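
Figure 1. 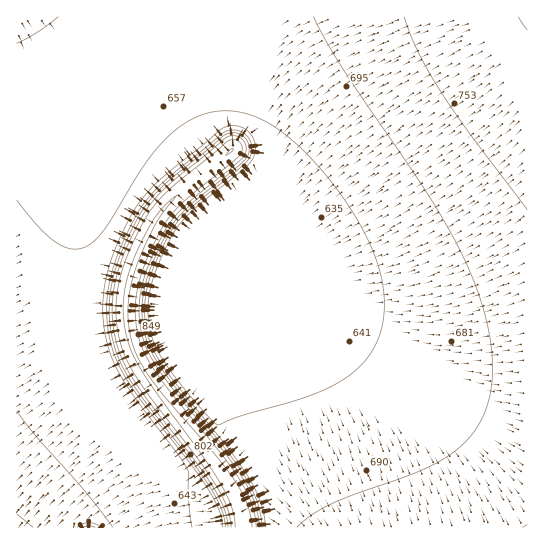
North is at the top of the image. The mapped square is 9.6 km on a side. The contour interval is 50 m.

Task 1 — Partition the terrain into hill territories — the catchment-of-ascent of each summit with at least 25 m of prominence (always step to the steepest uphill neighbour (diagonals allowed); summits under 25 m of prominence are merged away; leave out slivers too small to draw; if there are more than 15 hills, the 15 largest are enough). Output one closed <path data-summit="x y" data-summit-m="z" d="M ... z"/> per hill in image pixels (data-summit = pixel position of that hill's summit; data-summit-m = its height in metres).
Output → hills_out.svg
<path data-summit="527 17" data-summit-m="802" d="M527 16l-324 1 2 61 10 49 10-4 16 0 8 4 11 15 1 13-6 26-2 38 8 44 6 10 38 31 74 44 34 15 32 10 57 10 26-1z"/><path data-summit="243 527" data-summit-m="940" d="M234 121l-9 2-10 5-52 43-26 27-22 41-10 23-8 32-2 28-6 13-8 11-20 19-45 32 1 131 254-1-3-22-8-23-37-65-7-26 1-25 6-19 9-21 31-55-10-52 0-26 8-46-2-9-10-11z"/><path data-summit="527 527" data-summit-m="751" d="M263 268l-40 79-6 19-1 25 7 26 37 65 8 23 3 23 257-1-1-144-40-2-32-5-58-20-40-20-36-21-36-26z"/><path data-summit="17 17" data-summit-m="711" d="M202 16l-186 1 1 379 44-31 26-26 8-17 2-28 8-32 27-56 11-15 20-20 52-42-10-51z"/>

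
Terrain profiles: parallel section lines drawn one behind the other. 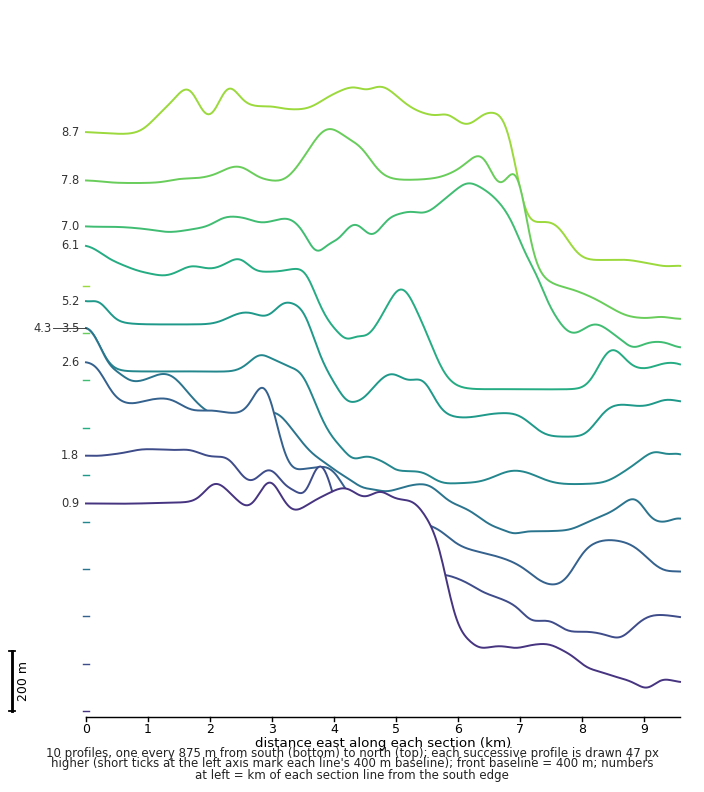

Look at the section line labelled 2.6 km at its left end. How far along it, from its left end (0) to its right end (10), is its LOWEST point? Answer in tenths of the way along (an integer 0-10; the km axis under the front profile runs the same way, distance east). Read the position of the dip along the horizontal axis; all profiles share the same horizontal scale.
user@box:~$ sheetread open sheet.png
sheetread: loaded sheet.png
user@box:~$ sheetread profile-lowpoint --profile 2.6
8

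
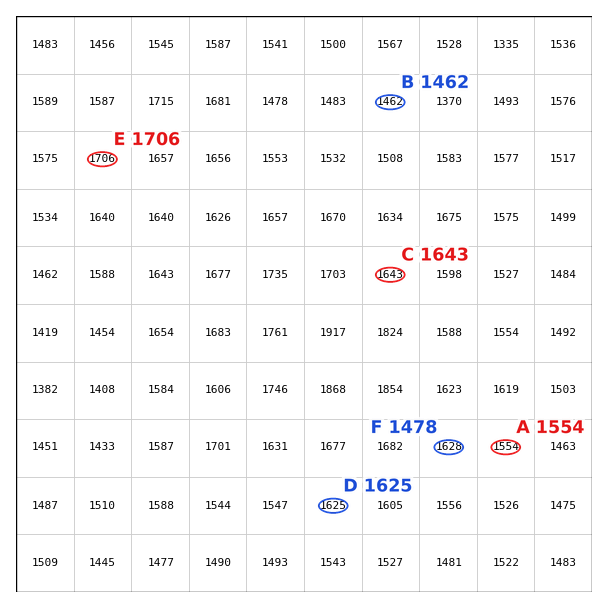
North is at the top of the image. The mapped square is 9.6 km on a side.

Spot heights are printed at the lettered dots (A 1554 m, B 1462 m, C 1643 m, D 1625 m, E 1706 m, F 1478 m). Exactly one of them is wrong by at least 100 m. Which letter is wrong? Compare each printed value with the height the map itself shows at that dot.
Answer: F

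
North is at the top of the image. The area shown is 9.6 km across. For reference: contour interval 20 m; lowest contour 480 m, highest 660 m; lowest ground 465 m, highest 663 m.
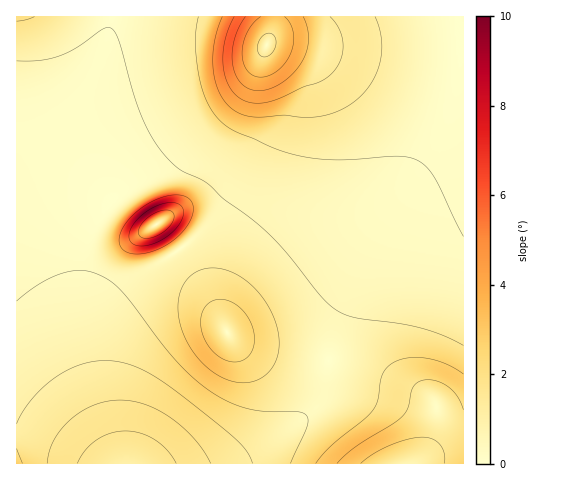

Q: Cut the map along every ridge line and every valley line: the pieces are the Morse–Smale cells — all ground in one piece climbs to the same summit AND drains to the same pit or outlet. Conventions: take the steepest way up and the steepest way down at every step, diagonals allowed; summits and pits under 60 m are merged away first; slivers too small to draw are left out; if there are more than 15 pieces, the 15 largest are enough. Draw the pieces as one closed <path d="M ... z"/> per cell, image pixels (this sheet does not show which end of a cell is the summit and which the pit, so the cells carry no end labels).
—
<path d="M463 39l-109 6-41 0-20-3-22 0-4 3-13 26-14 19-24 22-65 49-19 18-22 25 30 24 10 0 7-4 5 4 33 45 32 60 7 6 25 9 69 12 16-48 10-20 20-27 18-18 21-16 51-28z"/><path d="M463 16l-446 0-1 146 55 20 39 22 22-25 19-18 65-49 24-22 14-19 15-28 24-1 20 3 41 0 109-6z"/><path d="M110 204l-16 23-9 23-3 14 0 55 12 65 25 78 1 2 110 0 34-18 44-32 10-12 4-9 7-32-70-13-25-9-7-6-32-60-33-45-5-4-7 4-10 0-14-9z"/><path d="M19 163l-3 1 0 299 103 1-25-80-12-65 0-55 3-14 9-23 15-24-38-21z"/><path d="M463 204l-50 27-21 16-18 18-20 27-10 20-15 46 0 3 27 6 43 15 25 12 10 8 2 4-2 26-8 20-10 12 48-1z"/><path d="M333 361l-5 2-6 30-10 17-31 25-50 29 183 0 9-9 7-13 6-21 0-15-2-4-10-8-36-16z"/>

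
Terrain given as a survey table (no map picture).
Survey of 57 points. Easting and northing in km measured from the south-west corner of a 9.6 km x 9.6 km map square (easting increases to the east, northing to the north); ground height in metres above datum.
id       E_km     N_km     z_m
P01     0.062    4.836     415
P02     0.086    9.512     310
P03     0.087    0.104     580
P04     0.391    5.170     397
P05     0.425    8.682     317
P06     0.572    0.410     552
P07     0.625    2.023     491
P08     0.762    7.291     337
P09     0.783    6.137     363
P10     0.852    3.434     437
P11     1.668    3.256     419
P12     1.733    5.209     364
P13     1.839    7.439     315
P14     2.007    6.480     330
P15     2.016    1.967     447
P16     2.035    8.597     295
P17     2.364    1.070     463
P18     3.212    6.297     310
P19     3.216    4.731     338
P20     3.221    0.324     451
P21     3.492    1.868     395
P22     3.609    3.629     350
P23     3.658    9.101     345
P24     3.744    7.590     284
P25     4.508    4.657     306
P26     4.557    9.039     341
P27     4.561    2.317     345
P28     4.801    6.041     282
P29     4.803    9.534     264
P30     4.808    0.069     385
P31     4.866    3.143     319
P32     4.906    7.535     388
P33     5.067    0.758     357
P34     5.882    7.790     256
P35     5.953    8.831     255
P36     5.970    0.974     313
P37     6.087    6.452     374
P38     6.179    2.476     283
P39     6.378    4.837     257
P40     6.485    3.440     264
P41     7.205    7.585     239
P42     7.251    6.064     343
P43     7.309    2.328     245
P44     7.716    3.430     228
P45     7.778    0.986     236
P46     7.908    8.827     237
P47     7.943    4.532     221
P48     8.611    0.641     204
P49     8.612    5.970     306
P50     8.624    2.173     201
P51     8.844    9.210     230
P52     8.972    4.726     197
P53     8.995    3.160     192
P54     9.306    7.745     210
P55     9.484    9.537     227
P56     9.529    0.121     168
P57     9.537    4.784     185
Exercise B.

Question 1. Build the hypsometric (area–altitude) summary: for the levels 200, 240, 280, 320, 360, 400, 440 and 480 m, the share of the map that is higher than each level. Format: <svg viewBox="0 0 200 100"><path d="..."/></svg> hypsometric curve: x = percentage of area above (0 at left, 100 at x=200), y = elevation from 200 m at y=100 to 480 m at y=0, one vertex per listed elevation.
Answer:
<svg viewBox="0 0 200 100"><path d="M190 100l-30-14-31-15-43-14-32-14-24-14-12-15-9-14"/></svg>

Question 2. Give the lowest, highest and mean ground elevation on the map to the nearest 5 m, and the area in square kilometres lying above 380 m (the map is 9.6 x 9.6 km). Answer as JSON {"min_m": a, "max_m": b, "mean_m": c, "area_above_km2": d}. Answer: {"min_m": 165, "max_m": 585, "mean_m": 315, "area_above_km2": 18.8}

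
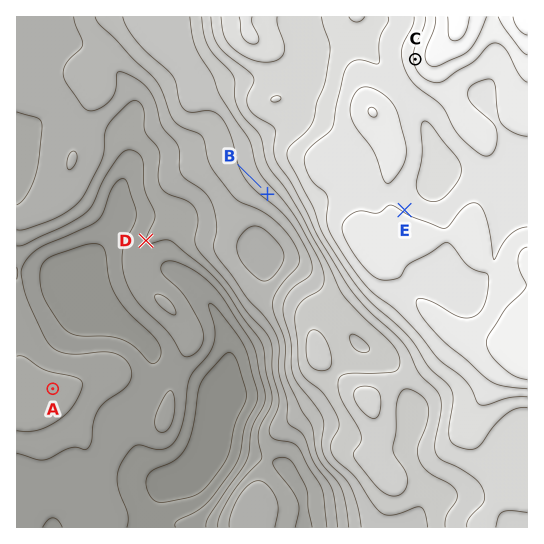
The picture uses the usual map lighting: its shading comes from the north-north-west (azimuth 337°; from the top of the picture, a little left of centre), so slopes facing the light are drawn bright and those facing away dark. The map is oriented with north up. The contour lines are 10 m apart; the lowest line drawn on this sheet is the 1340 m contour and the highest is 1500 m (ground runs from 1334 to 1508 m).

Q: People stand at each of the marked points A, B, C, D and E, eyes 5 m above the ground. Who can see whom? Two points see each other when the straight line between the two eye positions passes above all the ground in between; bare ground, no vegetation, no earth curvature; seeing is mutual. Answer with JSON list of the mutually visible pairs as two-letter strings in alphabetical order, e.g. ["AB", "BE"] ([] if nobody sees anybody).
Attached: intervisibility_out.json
["AB", "AD", "BD", "CE"]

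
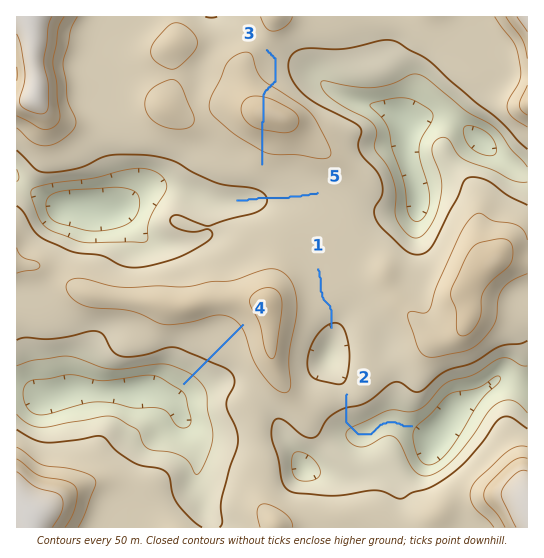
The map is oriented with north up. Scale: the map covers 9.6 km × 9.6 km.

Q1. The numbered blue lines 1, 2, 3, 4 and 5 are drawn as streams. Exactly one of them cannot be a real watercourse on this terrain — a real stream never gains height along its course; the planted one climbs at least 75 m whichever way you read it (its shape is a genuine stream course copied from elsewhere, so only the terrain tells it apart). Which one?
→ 3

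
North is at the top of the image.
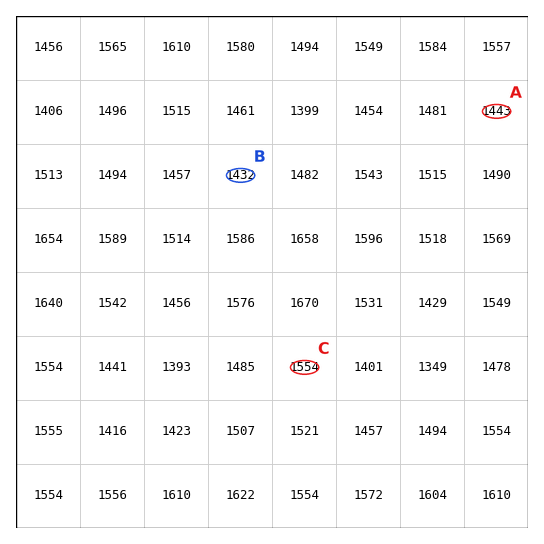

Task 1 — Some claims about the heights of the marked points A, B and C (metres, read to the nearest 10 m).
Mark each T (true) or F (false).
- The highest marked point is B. F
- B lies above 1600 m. F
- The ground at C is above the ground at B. T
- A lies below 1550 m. T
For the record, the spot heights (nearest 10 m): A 1440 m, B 1430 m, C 1550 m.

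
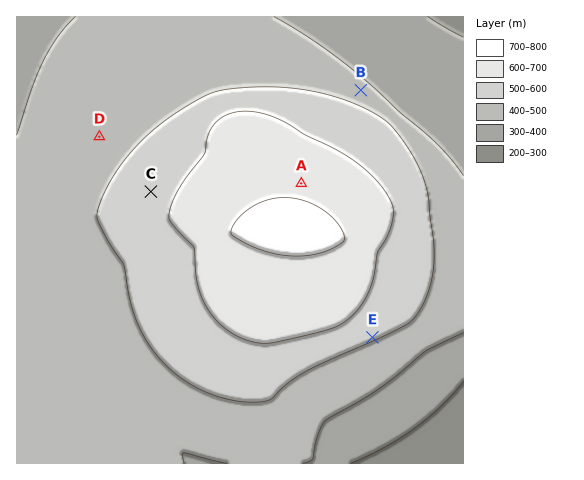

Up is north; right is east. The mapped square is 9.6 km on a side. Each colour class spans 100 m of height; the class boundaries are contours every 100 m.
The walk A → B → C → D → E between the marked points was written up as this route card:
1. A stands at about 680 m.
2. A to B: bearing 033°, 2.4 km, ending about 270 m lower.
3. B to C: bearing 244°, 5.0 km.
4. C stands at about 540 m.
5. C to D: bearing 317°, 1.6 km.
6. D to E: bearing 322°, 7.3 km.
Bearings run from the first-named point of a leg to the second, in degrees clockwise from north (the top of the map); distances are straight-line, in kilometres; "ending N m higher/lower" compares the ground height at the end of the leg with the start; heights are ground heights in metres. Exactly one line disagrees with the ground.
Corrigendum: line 6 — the bearing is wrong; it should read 126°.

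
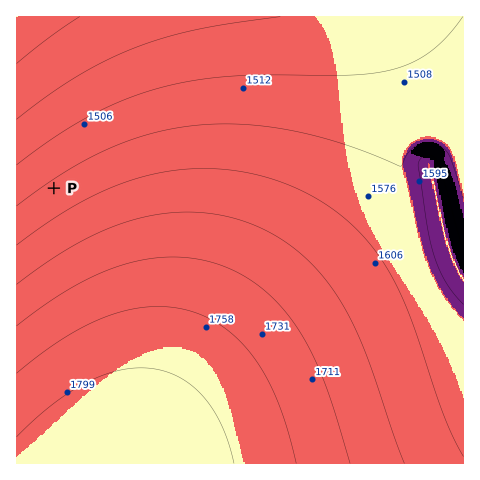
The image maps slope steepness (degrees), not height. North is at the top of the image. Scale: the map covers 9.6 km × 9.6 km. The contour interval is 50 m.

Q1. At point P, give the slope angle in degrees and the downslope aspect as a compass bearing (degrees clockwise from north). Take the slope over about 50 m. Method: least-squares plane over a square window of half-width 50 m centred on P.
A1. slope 4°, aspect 327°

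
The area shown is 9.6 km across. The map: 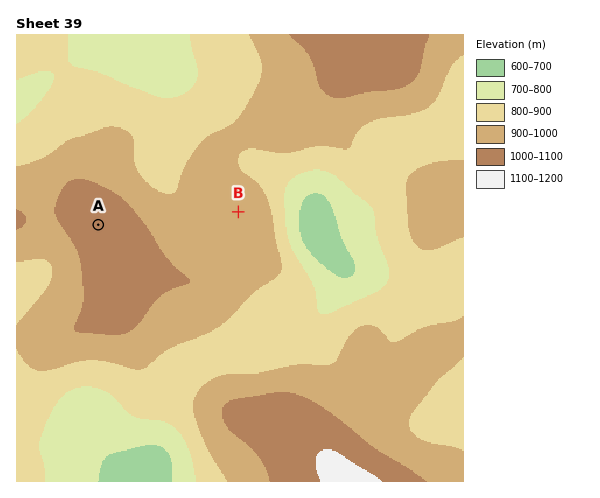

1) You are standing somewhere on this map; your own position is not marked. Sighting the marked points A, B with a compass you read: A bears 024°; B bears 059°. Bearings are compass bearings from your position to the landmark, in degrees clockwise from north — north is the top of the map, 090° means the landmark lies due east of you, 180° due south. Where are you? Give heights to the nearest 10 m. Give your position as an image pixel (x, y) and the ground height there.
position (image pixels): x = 55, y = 322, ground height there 970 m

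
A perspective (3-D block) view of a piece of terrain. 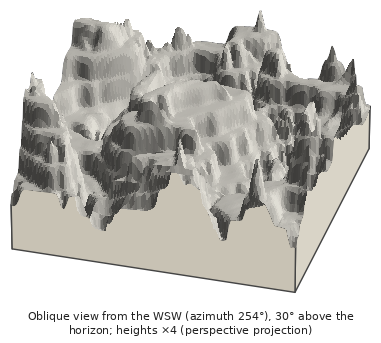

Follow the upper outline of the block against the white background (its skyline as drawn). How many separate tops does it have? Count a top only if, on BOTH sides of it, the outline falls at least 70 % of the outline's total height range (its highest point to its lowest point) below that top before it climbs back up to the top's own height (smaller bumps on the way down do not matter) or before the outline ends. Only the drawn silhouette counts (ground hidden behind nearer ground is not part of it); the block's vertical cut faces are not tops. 0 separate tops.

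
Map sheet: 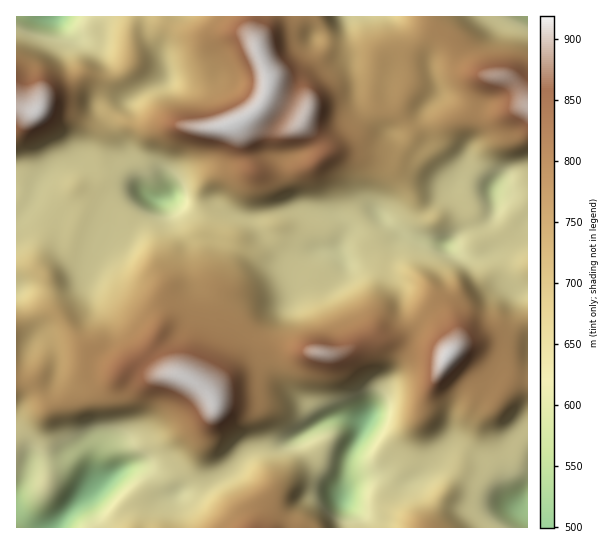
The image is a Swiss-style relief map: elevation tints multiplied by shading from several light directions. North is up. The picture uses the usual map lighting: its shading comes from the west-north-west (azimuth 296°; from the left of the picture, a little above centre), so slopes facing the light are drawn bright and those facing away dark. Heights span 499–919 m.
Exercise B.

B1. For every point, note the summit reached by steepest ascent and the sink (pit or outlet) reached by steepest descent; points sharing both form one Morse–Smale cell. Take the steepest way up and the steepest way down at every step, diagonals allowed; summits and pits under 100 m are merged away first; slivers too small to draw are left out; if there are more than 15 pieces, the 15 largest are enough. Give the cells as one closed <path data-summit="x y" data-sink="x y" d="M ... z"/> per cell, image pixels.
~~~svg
<path data-summit="234 125" data-sink="157 199" d="M117 119l-12 2 6 20 0 14 2 6 26 25-24-14-20-3-13-6-11 0-21 8-11 11-7 17 37 29 32 12 5 0 3-9 2-14 10-13 16-9 9 0 11 5 5 0 8-4 16 12 8 3 21-3 14 7 25 5 7 11 26 24 11 1 16-5 25 2 11-24 11-2 18-12 19 16 12 6 39 8 16 11 10 1 16-5 6 3 4 7 6 19 10 8 11 1-1-98-16 0-14-4-4 1-24-6-19 0-9-7-19-20-17-12-10 8-50-3-18 2-14 13-11 4-41 4-7-1-3-4-6-13-4-20-6-10-16 4-24 0-21-4-37 1z"/><path data-summit="213 399" data-sink="157 199" d="M146 195l-9 0-22 15-6 12-1 15-25 39-24 11-40 1-3 2 0 3 17 24 10-5 14 1 7 8 11 17 14 14 16 11 14 6 19-5 20 11 24 1 27 16 20-27 12-12 18-6 0-8 6-14 11-14 15-12 2-5 2-20-16 10-36 11-25-2-16-5-9-7-4-26 0-17-17-31-6-7-9 0z"/><path data-summit="213 399" data-sink="93 489" d="M138 364l-12 3-20 18-19 12-37 8-11-13-19 17-4 8 1 76 10-18 2-9 9-3 29 0 12 8 15 17 31-20 17-1 13 8 15 17 9 1 43-18 24-23 7-3-6-27-9-9-23-8-4-10-6-6-16-10-12-4-19 0z"/><path data-summit="449 355" data-sink="365 421" d="M410 344l-13 26-18 25-16 30-15 34-4 20 1 8 9-8 20-4 12 1 16 7 8-2 12-6 25-26 8-1 8 3 16-37 26-27 0-2-6-6-13-8-15-15-9-5-8 0-8 5-15-7z"/><path data-summit="37 111" data-sink="53 17" d="M143 16l-126 0-1 91 15 5 6 0 8-5 10 1 14 4 21 11 12 0 3-2-8-15 2-2 14-4 18 0 10-8 24-11 2-2 0-10-3-11-17-25z"/><path data-summit="234 125" data-sink="53 17" d="M250 16l-105 0 2 17 16 21 4 15 0 10-26 13-10 8-18 0-14 4-2 2 7 13 13 0 20 6 37-1 21 4 24 0 15-3 19-10 10-10 5-11 1-17-18-47z"/><path data-summit="449 355" data-sink="157 199" d="M379 215l-27 15 13 9 15 24 19 20 4 23 9 19 0 13-3 5 2 2 20 4 18 7 13-12 39-5 17-10 10-2 0-36-11-2-10-8-6-19-4-7-6-3-16 5-10-1-16-11-39-8-12-6z"/><path data-summit="321 353" data-sink="157 199" d="M351 229l-12 24-22-2-8 2-10 9-6 11 0 21-2 5-14 11-12 15-6 14 0 9 24 0 52 7 35-16 19 0 20 5 2-2 1-17-9-19-4-23-19-20-15-24z"/><path data-summit="234 125" data-sink="349 17" d="M347 16l-96 1 0 13 18 47 0 12-2 8 35 19 2 2-1 5 16 15 7 14 25-20 18-18-9-11-4-9 0-15-5-20z"/><path data-summit="251 527" data-sink="93 489" d="M254 449l-8 3-24 23-43 18-9-1-15-17-13-8-17 1-34 21-38 38 206 1 10-29 2-14-12-22z"/><path data-summit="251 527" data-sink="365 421" d="M346 417l-19 3-36 21-29 6-7 3 4 13 12 22 0 9-10 34 88-1 0-9-8-23 7-36 16-37z"/><path data-summit="527 107" data-sink="53 17" d="M435 29l-13 10-13 15 2 31-12 24-6 3-18-3-6 5 14 15 12 6 10 9 7-13-2-7 3 3 10 0 51-14 27 0 27-7-8-17-10-10-32-6-9-7-12-20-10-10z"/><path data-summit="321 353" data-sink="365 421" d="M389 339l-19 0-35 16-52-7-24 0 0 3 5 12 12 15 45 43 17-4 25 4 8-8 8-18 18-25 12-24-2-3z"/><path data-summit="527 107" data-sink="157 199" d="M527 107l-37 8-16-2-51 14-10 0-8 18 17 11 19 20 9 7 19 0 24 6 4-1 14 4 16 0z"/><path data-summit="449 355" data-sink="157 199" d="M170 196l-7 3 6 4 20 35 3 39 1 4 9 7 25 7 16 0 18-4 30-14 6-14 14-10-21 3-23-19-13-17-25-5-14-7-21 3-8-3z"/>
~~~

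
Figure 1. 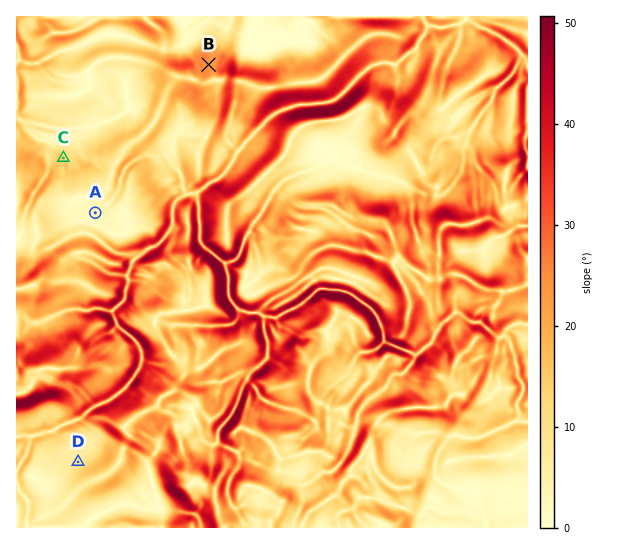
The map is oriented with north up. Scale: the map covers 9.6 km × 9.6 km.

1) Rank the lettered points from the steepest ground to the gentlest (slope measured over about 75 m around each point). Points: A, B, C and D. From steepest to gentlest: B C D A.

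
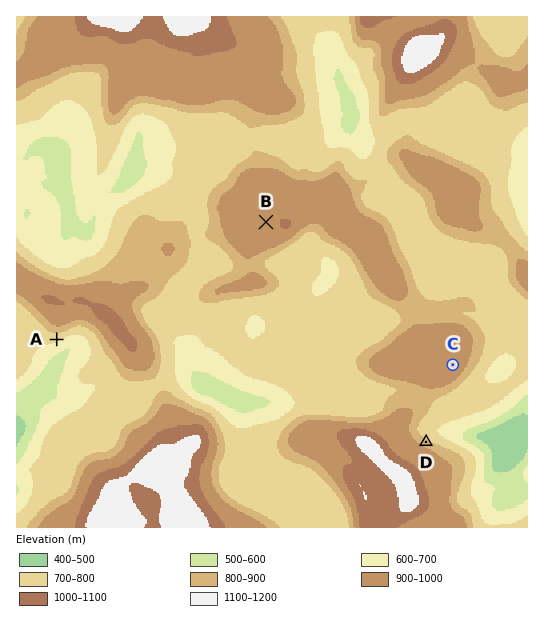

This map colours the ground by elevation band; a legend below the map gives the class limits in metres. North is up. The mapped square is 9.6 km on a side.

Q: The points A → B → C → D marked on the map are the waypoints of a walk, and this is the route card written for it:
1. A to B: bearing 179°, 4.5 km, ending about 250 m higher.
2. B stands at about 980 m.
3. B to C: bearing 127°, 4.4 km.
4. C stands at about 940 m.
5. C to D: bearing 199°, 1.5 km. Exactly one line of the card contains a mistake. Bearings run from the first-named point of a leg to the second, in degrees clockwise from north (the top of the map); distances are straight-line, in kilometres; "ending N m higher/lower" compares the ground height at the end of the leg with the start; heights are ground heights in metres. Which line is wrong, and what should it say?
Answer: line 1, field bearing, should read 61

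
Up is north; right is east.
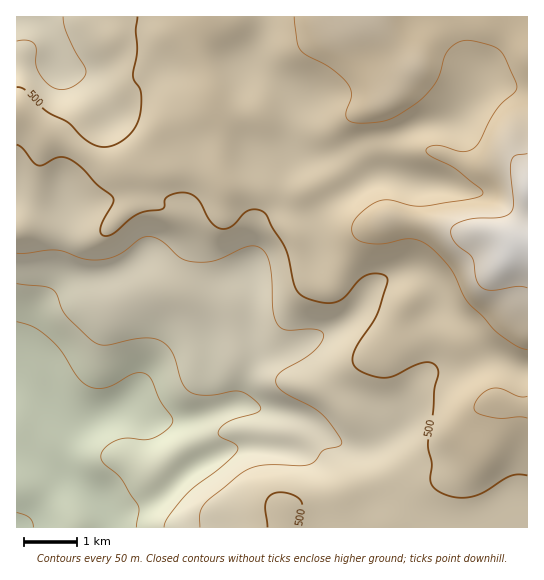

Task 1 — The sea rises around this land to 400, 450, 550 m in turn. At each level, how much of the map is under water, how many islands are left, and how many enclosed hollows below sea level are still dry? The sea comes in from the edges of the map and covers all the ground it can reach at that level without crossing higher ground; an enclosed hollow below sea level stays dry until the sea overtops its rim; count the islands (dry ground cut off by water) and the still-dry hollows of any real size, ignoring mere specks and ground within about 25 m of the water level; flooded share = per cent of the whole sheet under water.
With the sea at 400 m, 14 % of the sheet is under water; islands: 0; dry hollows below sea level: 0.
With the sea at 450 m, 29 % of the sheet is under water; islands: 0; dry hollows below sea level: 0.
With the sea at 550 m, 87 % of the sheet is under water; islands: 0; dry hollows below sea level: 0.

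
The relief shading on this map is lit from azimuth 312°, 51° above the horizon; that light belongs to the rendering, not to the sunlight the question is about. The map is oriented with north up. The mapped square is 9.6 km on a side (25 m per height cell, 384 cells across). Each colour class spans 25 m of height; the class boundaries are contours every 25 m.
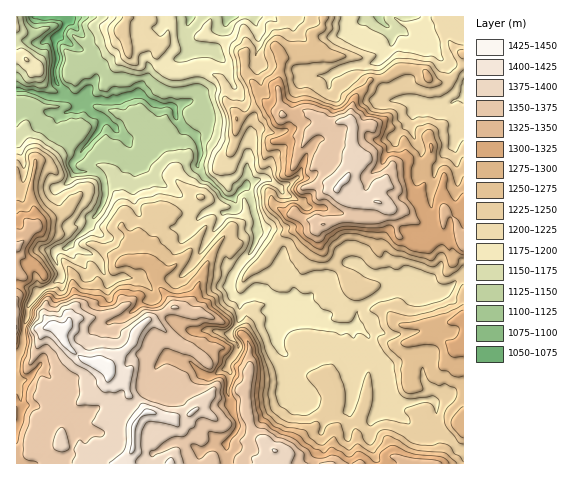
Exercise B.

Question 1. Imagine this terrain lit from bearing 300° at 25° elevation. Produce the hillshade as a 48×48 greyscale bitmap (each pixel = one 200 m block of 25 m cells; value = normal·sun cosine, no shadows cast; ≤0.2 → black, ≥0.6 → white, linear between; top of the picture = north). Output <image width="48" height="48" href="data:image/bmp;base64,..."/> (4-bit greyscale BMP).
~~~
<image width="48" height="48" href="data:image/bmp;base64,Qk32BAAAAAAAAHYAAAAoAAAAMAAAADAAAAABAAQAAAAAAIAEAAATCwAAEwsAABAAAAAAAAAAAAAAABEREQAiIiIAMzMzAERERABVVVUAZmZmAHd3dwCIiIgAmZmZAKqqqgC7u7sAzMzMAN3d3QDu7u4A////AKmIiZmaymaLpmiYm7qYdmi7mrmru7y5ZsqYiJmZvIVpp2eIm7uqhmermqrMqZu6hsuZmImZrJV3d3d2i7upmHerianMqJqpmdupmImZnJV4dlZ2WbqYmpibiJi7mJmau9ypmJmZnLZoh1V3aJdnirqZmZeamZmbzNypmYiZicuImZZme5Q2iaq5eaeJmZmbzMy5mZiIiJqZqrlja5IleJmqd6h5mIiazO2pmamHd2eZmauTe4EUeJmZh5l4qXZ4q97JmaqodlaJmIrIfZETaJmYiJmJu3Z3iavKmZmpdkWJmXZ4rsIEeamYeJmJu4iYiOmLqZmYZmV4iIhhf9QUeaqpiJmJu4ipiPx5qZmphlZ3iIhzLOUliZmZiJmZqYirmO6YqHmqqlR4iIiISMUmmZmZmImruXeKus64hliarJNoh4iGfKRHmZmZmZq7u6mJq8/qlkV5rddXZmVVWqVYmpmZiJqrqqqZmU/9ynZ3ev2GZ3ZlJJh3iZmZh4mrqru7ugz87Yebpo3cqIdVZ5iIiJmYiIqqmavN3Qb+z8mK7Ha+65hkV5qIeImZmGeaqZmr3QCdz8qr7aiavMdEaGeZd4iZqYZomZmZvlM0ramZvKuoetkyWoV4iIeJqZiHiIiYelZSa6mqmJmYZrxTOchniIdnmYiHd4iJZHdUi6qryIiIh3yURb2GiZdleImHdndohCM0e6q8ypmYmnnGVF3HiphjR4mHd3ZWliARJsyqu6mYeae7ZjjriahCNniImHd2mpURI2vLupmIeKmNllbeurlAE1Zol3iYmspBNUfeuZmHd4qK2FesyryUNFVEZ3eZibp1VTOv6pqYd2eYq4m7yqu5h3dlVVaaiLl2mFJN+6u5iIZniqzs25u6qIiHZWeqiLhXq4Qp27zLqqllab37rbqpmImHVXiambg0jMhHuqu7q6l3da76r+m6l3moVGiZeLlER8uIqZqrqYipdGrOqe3MuFi5VGiad8pkMou6mJq7qGradWqb2JyrumSLdFiKh/2FM4uZmJmruWnthWyp7Iupu4VJpmhnmf6WZFu5mZmaqnnvtmzIvZm6qodVqYl0ityYiFbKmaqZmYnO51vrm6iZqnVFmpqDaZmYmYWKmqmZiJm9+Vnbq8mImXYyWayFaJiImqhoqpmZeamc+1jLeKqqqYhzN6uodoh3iambupiZmrms7InMmaqr7HepZomZmIiIh3qZq7l4iaq927zLmsqa73V5mHiHiZd4mGinZ5qoZnm9utzLd7qa36RXd3dmVpdDeGWoZleYdmebutzLZImJrNhWd4hmVJcimnaJd1WJh2eJrLvMdXiIq8ypd5p3dZlBrId5l2V4iZmJvam8hXdlaJrOyap4qYhjnqmZuVV3aKqZzZi7hniHZneL26qpvHd3nKuruXaHVomazqnciJmIiImJuqmrvGZFncq8uXeIZpmJvbnumalmeJmZmpmqmEeFa93NyGd4dpqIvanNurt0V4iJmqmpiAWqe+7N6ndodZuWnbq8uryURneamaqphw=="/>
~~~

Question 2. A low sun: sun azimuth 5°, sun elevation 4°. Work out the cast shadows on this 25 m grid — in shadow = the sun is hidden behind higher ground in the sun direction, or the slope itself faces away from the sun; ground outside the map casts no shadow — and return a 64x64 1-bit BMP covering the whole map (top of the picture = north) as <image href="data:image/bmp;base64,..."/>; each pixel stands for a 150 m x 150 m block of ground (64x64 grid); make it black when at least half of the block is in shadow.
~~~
<image width="64" height="64" href="data:image/bmp;base64,Qk0+AgAAAAAAAD4AAAAoAAAAQAAAAEAAAAABAAEAAAAAAAACAAATCwAAEwsAAAIAAAAAAAAA////AAAAAAB8AMAAAAAMAAAAQAAAAAABAAAPhAAAAAMAAD/OAAAABwAAP/4AAAAHAAA+/oAAAAQAADzxgAAAAAAIAAEAAAGAYD2ACQAAAcAAHgADAAAB/gP+AAAAAAPex/wAAAAAAB//+AA4AAAEB3/wAH8AAAYHP8AB5gAADiM/gMPHAAAP838A5wGAAB/5/gB+AYAAEHj9gHj/AGBngAAAO/4A///wAH4H+AP/8AAAA4eAA//wAEAAgAAD//hAYAAAAYf///5wAAgB/////vgAEAb3////vgfiAnf///8iB+MDN////0IJgIOH////nDgAAYf/////cAAAh////3+AAAAf//8OOY4AAB///oAATAAAP5//wAHgAAA/x/+AAPAAID8P/wAAcAA8OP/4AAAgADIh/gAAAAAAByf8AgAGAAIPzyAAAA4IBB//gAAADHgAG33gYAAAcAAAfIAwEEGAAAJ8wAAQAMAAAX5AAAAAwAAB7mAAIABggEP2MDwAADMA5f8WLAAADwGO/4IAAAAfBw5/AAAADzufnjAAAHgw///8YAAA/P////jgACf+++//+cAAC/zz5//5gAgYcfI3//EAfgPBwB/4AwH/gAGCD7ADBb/gAwIPZAMIAAADBP4AcAAAAAD9jgBgAAAAAJx8AAAAHAAAAEAAAAAABgAAAAAAAAQEAA=="/>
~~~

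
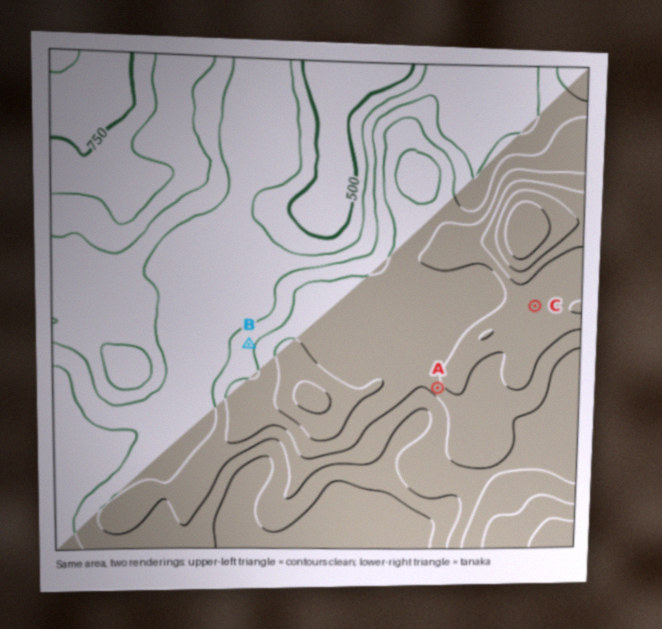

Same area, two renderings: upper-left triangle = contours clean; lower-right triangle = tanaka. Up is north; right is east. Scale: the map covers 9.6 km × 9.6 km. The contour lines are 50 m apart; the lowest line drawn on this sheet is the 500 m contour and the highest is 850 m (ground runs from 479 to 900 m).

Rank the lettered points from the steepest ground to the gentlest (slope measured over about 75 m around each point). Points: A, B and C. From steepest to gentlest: A B C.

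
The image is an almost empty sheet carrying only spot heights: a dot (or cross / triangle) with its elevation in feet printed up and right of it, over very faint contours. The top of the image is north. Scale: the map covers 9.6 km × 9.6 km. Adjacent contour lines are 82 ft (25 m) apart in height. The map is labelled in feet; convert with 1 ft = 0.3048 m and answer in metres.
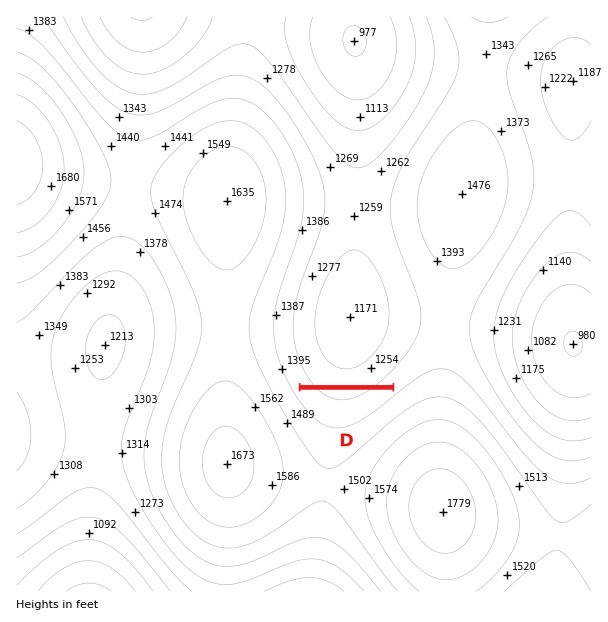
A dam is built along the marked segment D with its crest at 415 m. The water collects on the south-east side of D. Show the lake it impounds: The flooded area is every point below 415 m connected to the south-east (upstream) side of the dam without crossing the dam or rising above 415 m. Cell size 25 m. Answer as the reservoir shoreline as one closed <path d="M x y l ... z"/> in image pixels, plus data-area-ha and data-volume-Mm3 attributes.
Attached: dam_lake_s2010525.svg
<path d="M387 390l-84 0-1 2 18 18 13 6 12 0 14-4 3-3 4-1 15-11 7-7-1 0z" data-area-ha="43" data-volume-Mm3="4.12"/>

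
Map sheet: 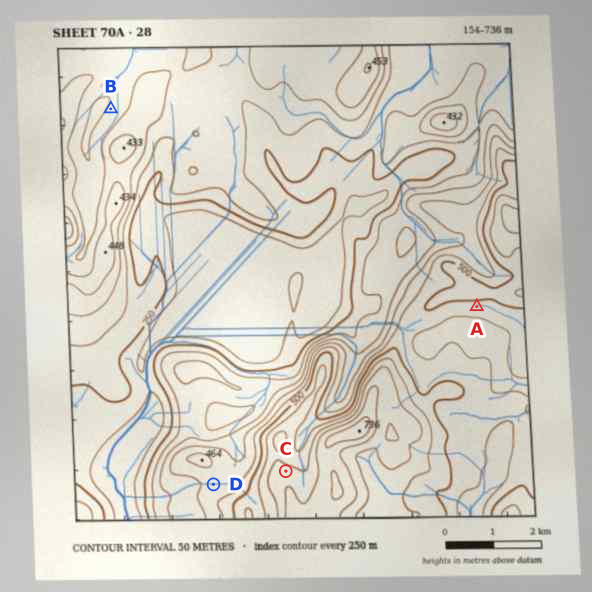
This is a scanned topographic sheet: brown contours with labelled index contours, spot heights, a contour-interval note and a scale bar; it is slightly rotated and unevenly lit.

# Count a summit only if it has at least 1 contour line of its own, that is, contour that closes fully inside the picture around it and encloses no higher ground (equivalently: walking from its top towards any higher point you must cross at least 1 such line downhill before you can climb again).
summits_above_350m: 7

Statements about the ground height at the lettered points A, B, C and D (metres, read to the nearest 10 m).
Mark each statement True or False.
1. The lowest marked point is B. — True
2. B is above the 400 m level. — False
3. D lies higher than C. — False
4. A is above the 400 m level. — True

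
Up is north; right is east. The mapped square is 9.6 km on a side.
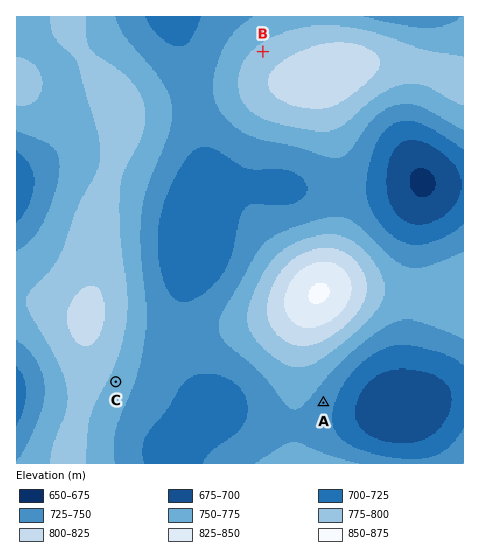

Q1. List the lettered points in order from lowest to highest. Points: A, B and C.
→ A C B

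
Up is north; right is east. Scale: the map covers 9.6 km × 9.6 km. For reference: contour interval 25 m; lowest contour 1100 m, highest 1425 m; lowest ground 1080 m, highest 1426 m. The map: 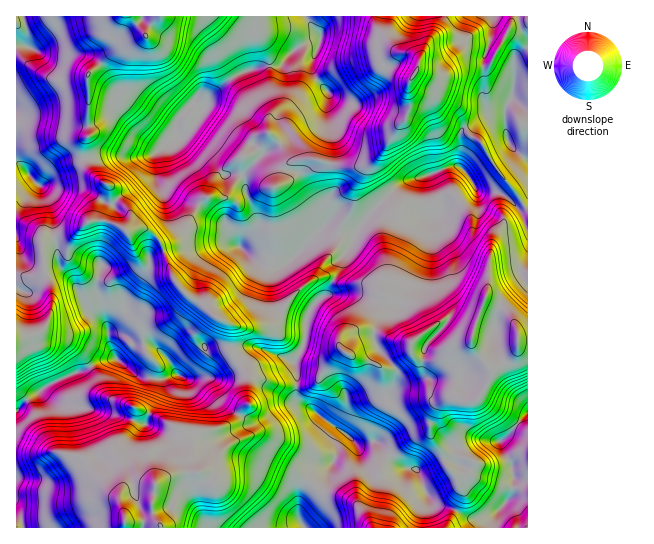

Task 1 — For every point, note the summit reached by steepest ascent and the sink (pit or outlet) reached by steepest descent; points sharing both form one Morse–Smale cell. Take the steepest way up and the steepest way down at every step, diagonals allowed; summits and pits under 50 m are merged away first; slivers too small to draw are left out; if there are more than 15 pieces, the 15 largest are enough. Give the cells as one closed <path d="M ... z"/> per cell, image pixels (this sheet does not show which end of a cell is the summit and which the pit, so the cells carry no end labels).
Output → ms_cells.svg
<path d="M527 16l-82 0-5 11-15 19-8 24-9 15 1 24-4 10-8 8-16 27-15 11-23 2-29-8-12 0-17 7-2 12-8 9-4-16-17-16-11 1-2 2-1 16 5 8 0 9 12 30 0 6-17 20 21 18 6 3 11 0 16-11 28-29 9 5 24 0 13-18 29-28 10-7 16-4 1 33 3 6 7 1 6-6 0-9-11-26 25-10 5 2 10 10 9 14 23 2 18 16 6-2 3-4z"/><path d="M443 16l-136 0 1 5 12 14-1 5-6 0-12 5-11 8-9 12-22 2-22 8-28 22-7 14-5-6-6 0-12 14-3 6 0 10 11 4 19 14 19 22 14 0 2-17 13-3 17 16 4 16 8-9 2-12 17-7 12 0 29 8 23-2 15-11 16-27 8-8 4-10-1-24 9-15 8-24 15-19z"/><path d="M230 348l-7 0-13 5-11 17-9 7-12-2-13 4-26-2-22-18-14 1-56 25-21 15-10 11 0 102 5 6 2 8 102 1-1-15-5-14 8-18 0-8-7-15 0-13 12-22 3-14 15 4 29 16 6 10 4 17 0-14 6-9 27-5 11-5 8-14 7-4 0-28-16-22z"/><path d="M334 280l-6 13-15 12-6 13-2 21-10 22 2 13 0 27 50 34 10 9 18-3 19 20 8 6 15 2 11 28 9 8 18 6 8-20-7-16-9-9-6-16-10-15 0-17 4-9 15-12 16 4 9-1 8-7 8-16 1-8-16-18-5-11-17 3-11 14-9 4-15-1-9-8-12 12-9 5-43-16-6-6-1-5 4-6 14-5 13 0 27 10 14 2 13-10 0-4-11-19-6-6-25-9-13-11-27 0z"/><path d="M455 165l-26 10 11 26 0 9-6 6-7-1-3-6-1-33-16 4-10 7-36 36-10 23-10 13-1 10-7 10 9 5 27 0 13 11 25 9 12 14 6 14 9-7 4 0 17 14 15 1 14-39 21 8-2-3 1-4 24-21 0-76-9 4-18-16-23-2-9-14z"/><path d="M257 347l-26 2 1 6 16 22 0 28-7 4-8 14-11 5-27 5-6 9-2 29-16 4-16 10-3 28 10 15 142-1-5-9 1-20 12-19 21-17 4-9 0-11 7-9-47-32 0-27-3-13z"/><path d="M306 16l-173 0-1 2 13 17-23 10-34 29 1 61-5 7 0 15 3 2 18-4 14 0 7 2 13 0 16-4 14-12 8-4-1-12 5-10 12-11 9 7 7-14 28-22 22-8 22-2 8-11 12-9 12-5 6 0 1-5z"/><path d="M105 220l-16 1-15 12-17 3-2 5 5 26 11 11 16 29 20 19 2 19 6 12 3 3 17-15 15-1 4 1 15 16 10 15 11 1 9-7 11-17 13-5 7 0 2-17-1-6-17-9-12-13-12-6-13-12-18-46-14-11-19 3z"/><path d="M131 16l-108 1 4 12-2 17-9 0 0 117 3 1 10 9 8 11 4 1 8-14 8-7 10-4 18-2-1-16 5-7-1-61 34-29 23-10z"/><path d="M345 433l-8 9 0 11-4 9-21 17-12 19-1 20 6 10 141 0 2-2 7-16-18-5-9-8-11-28-15-2-8-6-19-20-18 3z"/><path d="M518 339l-1 10-4 6-21 15-9 23-8 7-9 1-16-4-15 12-4 9 0 17 8 12 10 8 23 6 0 6-5 8-11 0 7 16-7 19 15 9 10 0 14-6 17-18 0-29-12-24 28-29 0-72z"/><path d="M201 205l-4 2-12 21-12 12-12 5 14 36 15 16 12 6 12 13 19 9 10 3 15 0 13-4 12-14-4-5-7-26 1-8 3-2-15-4-10-6-18-18-6-15z"/><path d="M54 237l-8 2-5 4 3 28 8 23-3 24-10 14-23 7 1 72 9-11 21-15 36-14 16-10 17-3-7-13-2-19-20-19-16-29-11-11z"/><path d="M155 153l-16 4-34-2-16 2-4 2 0 4 4 8 8 8 11 6-1 8-10 13-2 13 18 4 13 8 19-3 18 16 10-4 12-13 14-22-26-13-16-13z"/><path d="M137 408l-2 1-3 14-12 22 0 13 7 15 0 8-8 18 5 14 2 15 35 0-9-15 3-28 16-10 14-5 3-20-3-11-6-10z"/>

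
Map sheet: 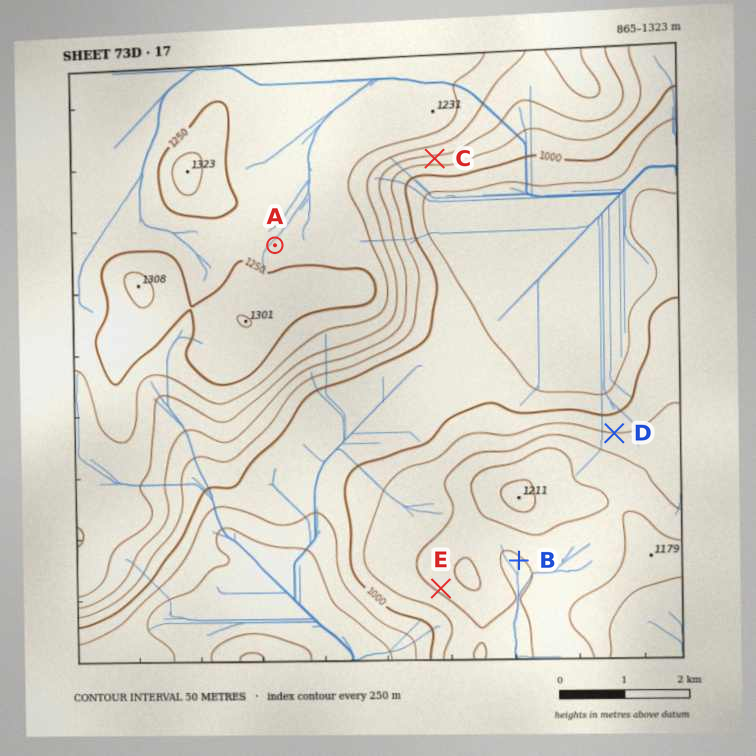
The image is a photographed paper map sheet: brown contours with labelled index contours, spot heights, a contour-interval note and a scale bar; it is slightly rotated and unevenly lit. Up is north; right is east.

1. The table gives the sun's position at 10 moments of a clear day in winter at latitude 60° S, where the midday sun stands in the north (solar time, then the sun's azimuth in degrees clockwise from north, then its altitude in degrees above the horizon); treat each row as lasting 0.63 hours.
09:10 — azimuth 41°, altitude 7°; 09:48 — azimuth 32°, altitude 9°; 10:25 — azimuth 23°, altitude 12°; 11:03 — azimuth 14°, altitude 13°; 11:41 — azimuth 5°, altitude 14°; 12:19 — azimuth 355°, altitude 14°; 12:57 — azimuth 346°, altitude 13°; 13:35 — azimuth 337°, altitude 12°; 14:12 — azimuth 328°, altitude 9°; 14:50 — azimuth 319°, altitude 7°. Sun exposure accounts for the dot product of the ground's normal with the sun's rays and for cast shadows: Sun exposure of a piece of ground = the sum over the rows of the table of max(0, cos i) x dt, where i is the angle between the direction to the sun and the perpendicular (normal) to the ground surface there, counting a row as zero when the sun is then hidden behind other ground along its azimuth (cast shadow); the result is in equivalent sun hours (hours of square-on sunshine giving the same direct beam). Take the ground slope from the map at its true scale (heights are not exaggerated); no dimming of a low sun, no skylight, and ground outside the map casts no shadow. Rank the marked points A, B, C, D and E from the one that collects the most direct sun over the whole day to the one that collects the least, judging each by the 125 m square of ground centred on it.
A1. D > A > B > E > C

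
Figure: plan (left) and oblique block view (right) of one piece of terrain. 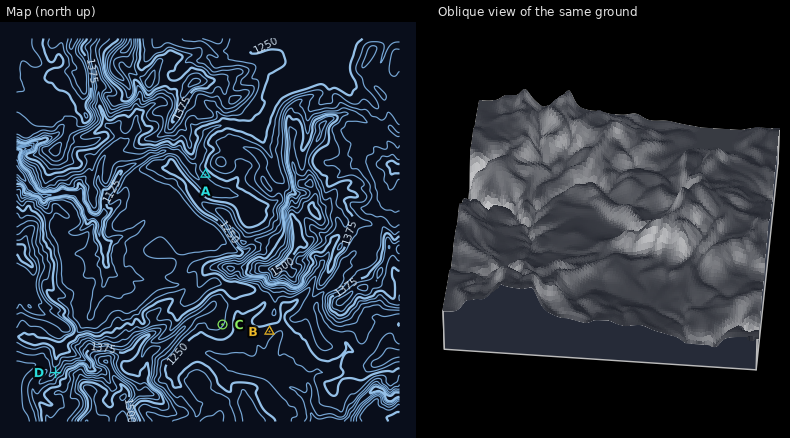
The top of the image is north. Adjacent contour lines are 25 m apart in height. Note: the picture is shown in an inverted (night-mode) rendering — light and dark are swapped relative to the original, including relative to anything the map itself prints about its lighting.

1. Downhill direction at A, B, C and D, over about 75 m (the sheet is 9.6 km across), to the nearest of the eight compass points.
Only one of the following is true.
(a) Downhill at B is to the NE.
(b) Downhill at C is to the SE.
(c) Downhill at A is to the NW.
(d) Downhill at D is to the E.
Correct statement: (b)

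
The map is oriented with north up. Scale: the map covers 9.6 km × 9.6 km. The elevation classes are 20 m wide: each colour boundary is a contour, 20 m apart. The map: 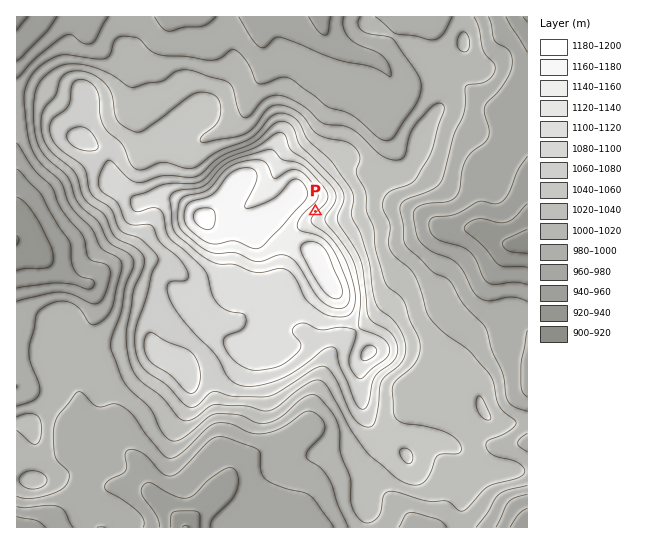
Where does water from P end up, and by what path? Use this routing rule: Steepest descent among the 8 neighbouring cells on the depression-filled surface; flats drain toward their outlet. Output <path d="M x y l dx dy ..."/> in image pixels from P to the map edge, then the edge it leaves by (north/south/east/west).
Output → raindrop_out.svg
<path d="M315 211l6 6 40 0 1-2 5 0 7-2 4 0 1-2 36 0 24 16 4 0 2 2 34 0 22 13 4 0 1 1 20 0 1-1"/>
exit: east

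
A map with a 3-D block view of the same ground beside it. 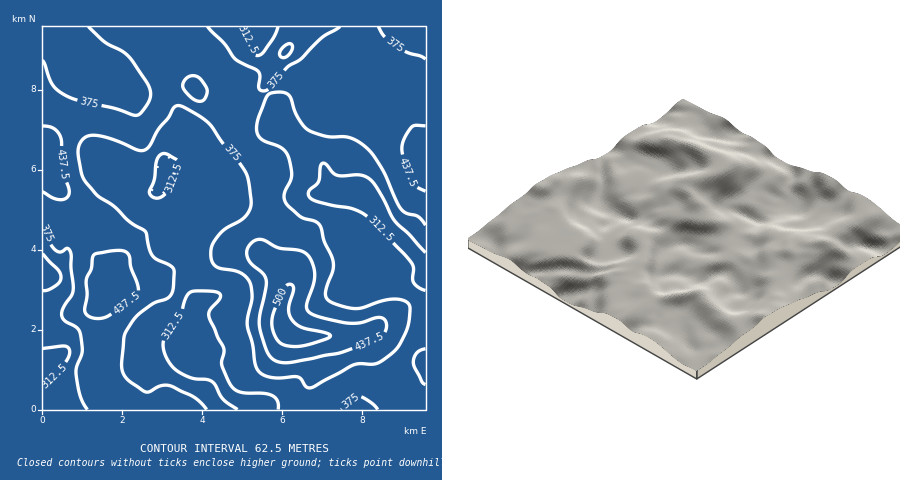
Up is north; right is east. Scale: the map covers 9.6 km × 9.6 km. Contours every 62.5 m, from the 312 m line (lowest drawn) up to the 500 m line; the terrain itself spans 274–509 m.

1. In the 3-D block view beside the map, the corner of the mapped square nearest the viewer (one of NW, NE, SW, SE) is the NW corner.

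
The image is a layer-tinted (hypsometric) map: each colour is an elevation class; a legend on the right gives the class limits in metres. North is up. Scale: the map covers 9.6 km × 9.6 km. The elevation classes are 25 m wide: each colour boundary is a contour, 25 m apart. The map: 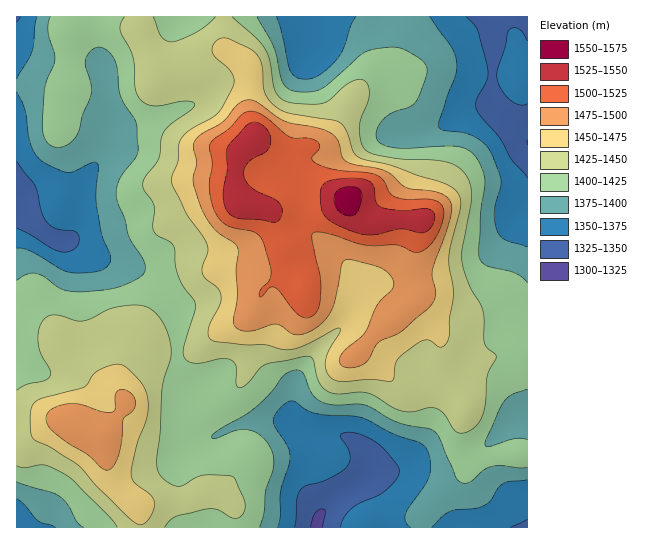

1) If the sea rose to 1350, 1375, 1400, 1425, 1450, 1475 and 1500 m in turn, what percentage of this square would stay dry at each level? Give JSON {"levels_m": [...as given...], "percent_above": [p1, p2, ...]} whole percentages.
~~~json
{"levels_m": [1350, 1375, 1400, 1425, 1450, 1475, 1500], "percent_above": [96, 83, 68, 45, 26, 16, 8]}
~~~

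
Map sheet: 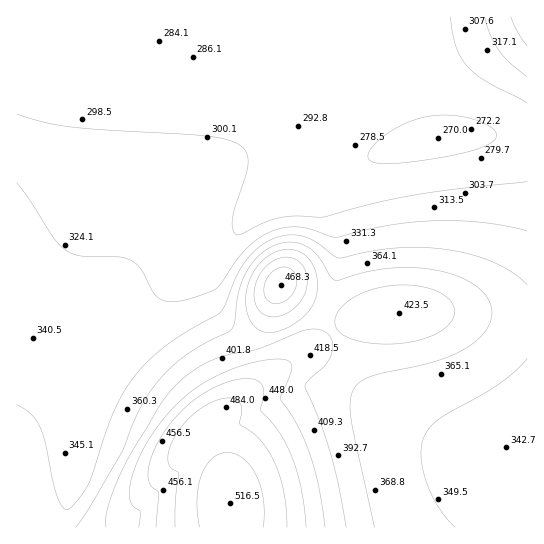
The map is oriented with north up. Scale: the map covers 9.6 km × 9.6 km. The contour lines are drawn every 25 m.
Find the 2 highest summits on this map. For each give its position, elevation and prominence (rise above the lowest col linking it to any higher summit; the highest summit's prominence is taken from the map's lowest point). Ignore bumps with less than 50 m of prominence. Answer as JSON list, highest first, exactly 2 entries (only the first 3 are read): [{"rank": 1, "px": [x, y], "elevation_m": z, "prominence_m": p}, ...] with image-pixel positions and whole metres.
[{"rank": 1, "px": [230, 503], "elevation_m": 516, "prominence_m": 246}, {"rank": 2, "px": [281, 285], "elevation_m": 468, "prominence_m": 71}]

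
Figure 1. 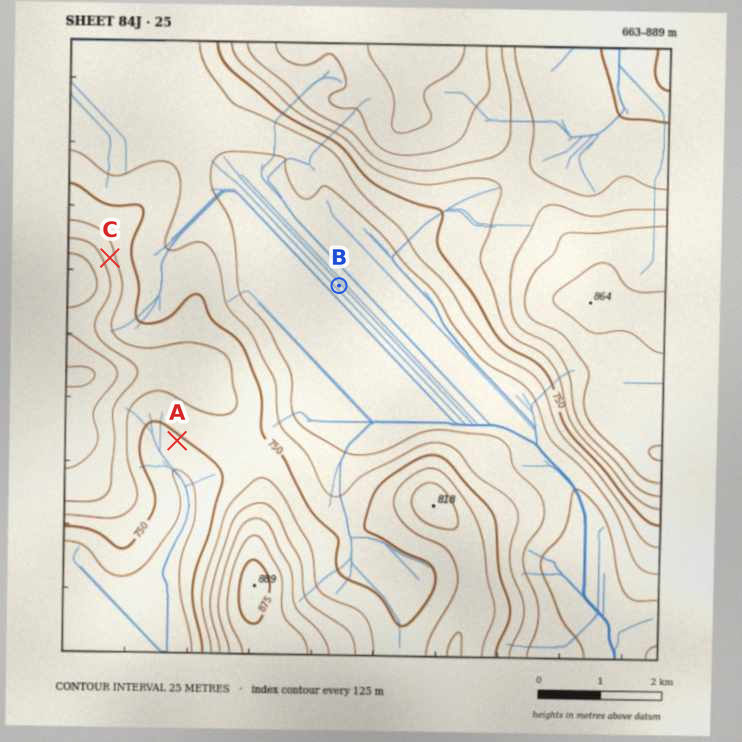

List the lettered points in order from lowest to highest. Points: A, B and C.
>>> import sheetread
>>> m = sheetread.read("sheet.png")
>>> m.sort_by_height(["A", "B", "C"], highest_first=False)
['B', 'A', 'C']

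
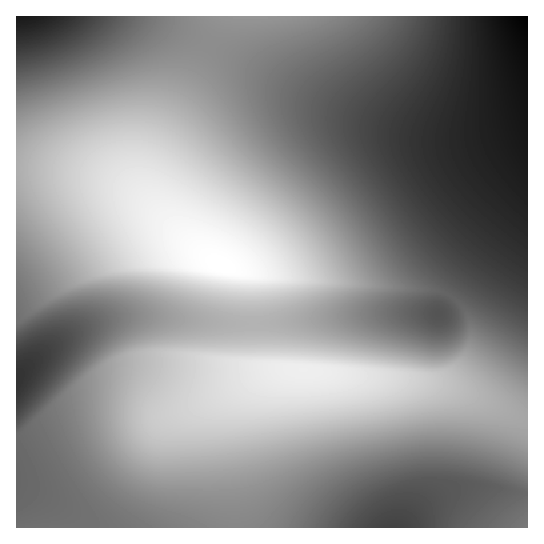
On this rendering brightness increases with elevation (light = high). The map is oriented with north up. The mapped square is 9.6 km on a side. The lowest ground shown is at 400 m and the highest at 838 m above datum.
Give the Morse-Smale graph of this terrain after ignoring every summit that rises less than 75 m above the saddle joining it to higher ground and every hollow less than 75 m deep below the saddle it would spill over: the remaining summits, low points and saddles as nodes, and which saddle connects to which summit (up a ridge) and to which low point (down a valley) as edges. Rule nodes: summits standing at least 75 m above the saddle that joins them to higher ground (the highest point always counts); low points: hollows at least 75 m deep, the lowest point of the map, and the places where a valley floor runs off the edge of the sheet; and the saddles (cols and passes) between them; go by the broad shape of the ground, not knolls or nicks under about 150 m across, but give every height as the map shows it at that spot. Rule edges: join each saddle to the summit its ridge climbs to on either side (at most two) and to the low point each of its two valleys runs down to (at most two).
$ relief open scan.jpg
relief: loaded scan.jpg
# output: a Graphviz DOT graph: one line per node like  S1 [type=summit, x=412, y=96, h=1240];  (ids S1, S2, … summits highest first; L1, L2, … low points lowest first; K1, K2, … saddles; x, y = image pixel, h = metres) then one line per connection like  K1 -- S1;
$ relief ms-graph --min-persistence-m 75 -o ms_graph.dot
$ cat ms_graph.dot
graph terrain {
  S1 [type=summit, x=221, y=265, h=838];
  S2 [type=summit, x=303, y=370, h=809];
  L1 [type=low, x=527, y=17, h=400];
  L2 [type=low, x=18, y=17, h=443];
  L3 [type=low, x=17, y=381, h=487];
  L4 [type=low, x=393, y=527, h=515];
  K1 [type=saddle, x=254, y=323, h=706];
  K2 [type=saddle, x=209, y=43, h=642];
  K3 [type=saddle, x=237, y=527, h=631];
  K1 -- S1;
  K1 -- S2;
  K1 -- L1;
  K1 -- L3;
  K2 -- S1;
  K2 -- L1;
  K2 -- L2;
  K3 -- S2;
  K3 -- L3;
  K3 -- L4;
}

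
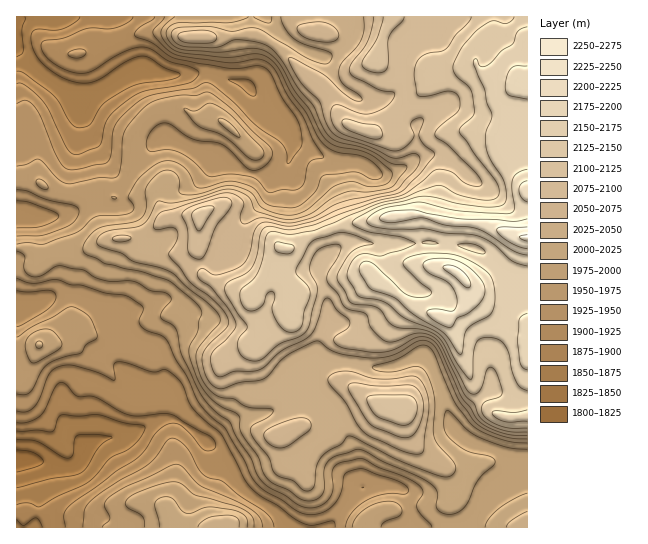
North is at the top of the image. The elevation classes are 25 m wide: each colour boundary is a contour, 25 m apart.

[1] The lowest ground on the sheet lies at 1815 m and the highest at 2255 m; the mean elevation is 2020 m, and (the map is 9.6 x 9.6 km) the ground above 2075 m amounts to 27.8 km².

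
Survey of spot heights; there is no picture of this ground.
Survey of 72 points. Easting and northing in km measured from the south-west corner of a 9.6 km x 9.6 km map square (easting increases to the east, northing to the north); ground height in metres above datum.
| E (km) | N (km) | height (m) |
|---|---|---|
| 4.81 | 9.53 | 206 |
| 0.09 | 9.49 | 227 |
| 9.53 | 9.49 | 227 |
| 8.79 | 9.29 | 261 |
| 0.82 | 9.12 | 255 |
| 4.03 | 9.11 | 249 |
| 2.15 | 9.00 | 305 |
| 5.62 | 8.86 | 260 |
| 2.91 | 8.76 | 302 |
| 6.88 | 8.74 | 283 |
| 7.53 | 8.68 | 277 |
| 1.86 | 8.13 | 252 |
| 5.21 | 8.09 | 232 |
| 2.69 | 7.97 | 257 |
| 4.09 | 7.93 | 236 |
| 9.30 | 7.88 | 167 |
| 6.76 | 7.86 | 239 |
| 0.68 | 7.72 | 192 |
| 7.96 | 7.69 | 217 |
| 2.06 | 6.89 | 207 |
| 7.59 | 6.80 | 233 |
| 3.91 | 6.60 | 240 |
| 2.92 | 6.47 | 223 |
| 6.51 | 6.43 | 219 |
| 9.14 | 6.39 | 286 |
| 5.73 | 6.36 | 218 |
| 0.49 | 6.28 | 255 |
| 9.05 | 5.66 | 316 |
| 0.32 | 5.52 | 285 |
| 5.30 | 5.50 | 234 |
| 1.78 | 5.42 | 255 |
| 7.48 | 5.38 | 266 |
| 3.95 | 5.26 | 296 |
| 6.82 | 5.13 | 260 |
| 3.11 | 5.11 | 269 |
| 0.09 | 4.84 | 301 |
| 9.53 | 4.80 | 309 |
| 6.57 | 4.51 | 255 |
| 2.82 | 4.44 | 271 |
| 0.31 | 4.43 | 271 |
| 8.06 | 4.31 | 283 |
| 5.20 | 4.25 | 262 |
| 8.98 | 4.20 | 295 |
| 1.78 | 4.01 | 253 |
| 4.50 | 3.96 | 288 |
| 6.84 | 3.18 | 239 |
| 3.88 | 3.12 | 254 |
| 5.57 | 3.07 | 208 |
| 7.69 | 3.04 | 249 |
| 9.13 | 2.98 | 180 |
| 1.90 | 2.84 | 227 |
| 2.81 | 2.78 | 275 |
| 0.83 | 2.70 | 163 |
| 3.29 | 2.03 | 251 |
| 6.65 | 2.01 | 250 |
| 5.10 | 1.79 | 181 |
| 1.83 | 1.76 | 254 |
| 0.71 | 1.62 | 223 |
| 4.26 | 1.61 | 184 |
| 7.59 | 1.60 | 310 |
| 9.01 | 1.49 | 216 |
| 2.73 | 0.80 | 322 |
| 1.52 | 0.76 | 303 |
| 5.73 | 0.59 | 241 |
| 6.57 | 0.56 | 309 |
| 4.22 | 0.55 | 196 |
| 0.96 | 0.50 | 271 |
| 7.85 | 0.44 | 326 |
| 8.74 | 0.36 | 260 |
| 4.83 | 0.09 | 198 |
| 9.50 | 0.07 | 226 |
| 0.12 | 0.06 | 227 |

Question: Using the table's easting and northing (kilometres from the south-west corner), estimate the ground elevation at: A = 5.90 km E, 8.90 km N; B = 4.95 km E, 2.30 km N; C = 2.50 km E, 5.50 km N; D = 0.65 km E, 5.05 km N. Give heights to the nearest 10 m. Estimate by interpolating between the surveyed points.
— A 270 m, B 190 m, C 250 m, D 270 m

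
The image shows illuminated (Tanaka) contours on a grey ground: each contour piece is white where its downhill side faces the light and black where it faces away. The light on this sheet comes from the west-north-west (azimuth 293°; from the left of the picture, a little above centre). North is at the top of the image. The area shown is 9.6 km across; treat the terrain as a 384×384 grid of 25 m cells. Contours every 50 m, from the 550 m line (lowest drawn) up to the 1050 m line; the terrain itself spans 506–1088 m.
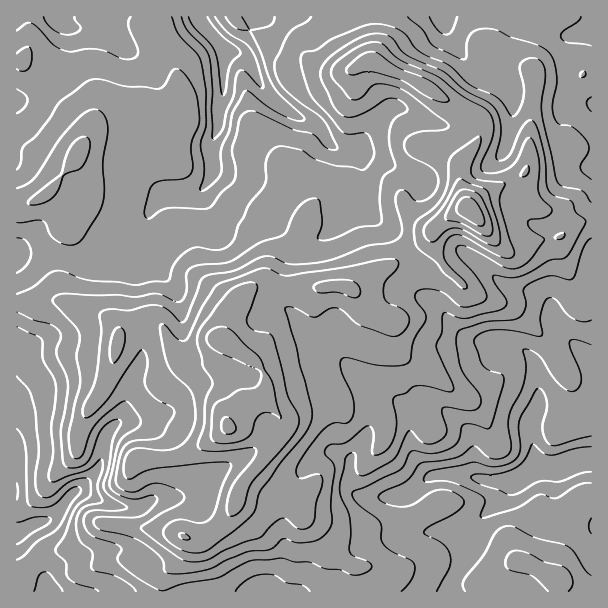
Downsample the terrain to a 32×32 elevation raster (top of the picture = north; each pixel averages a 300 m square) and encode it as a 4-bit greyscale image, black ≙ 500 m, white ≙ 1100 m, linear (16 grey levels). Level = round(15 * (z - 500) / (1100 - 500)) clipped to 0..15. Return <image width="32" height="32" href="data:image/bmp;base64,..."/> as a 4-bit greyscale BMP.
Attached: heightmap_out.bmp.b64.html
<image width="32" height="32" href="data:image/bmp;base64,Qk12AgAAAAAAAHYAAAAoAAAAIAAAACAAAAABAAQAAAAAAAACAAATCwAAEwsAABAAAAAAAAAAAAAAABEREQAiIiIAMzMzAERERABVVVUAZmZmAHd3dwCIiIgAmZmZAKqqqgC7u7sAzMzMAN3d3QDu7u4A////ADI0RVd2ZlVVVmZlVERVVVQzRFZ3iIdmZmZmZVRERVVUI0VmeJqpiHd3ZlREM0VUQxI1eImrqqmJh2ZURDM0MzMiJWd4mau6mZhlRERDIzMzJDNXiImaypmYVUM0QyEiIyRVWKqZmrupmGZUMiERAREkZ2iqqru7uYdndURDQxEQNGhniZrN3MuYh4ZmVFQjMjRohniZvtzMqZiHd2VTIzNEaJiImb3dy6mYh3d2VDNERGeZiaq8zcupmIiIdlUzREVnmpmrvMzKmZmZiHVVRENFaJqZq83cupmZmYdlRERDVmiKmarNy7qpqqqYZlVVRGd4mZmZvMuqqquqmIh3ZVV3eHd4eKvLqru7qZiZh2VmVnZmZmiZq6q7u6qaqYh2ZlZmZmVnd4mYiZqqqpiamHZWZmZVZmZ3iIiImbuaypmHZndlVVZmZ3iHd4mszsmZiHd3dlVVVWd3h3eJmt65mYdnd3ZVVEVWd3d3iYnMqphmVnd2VVVEVnd3ZniJuomnZVZ4dmZlNFZmZVZ4maqIl1VVZ3ZmZkNWZVVmeJmal4ZVRVZmZmZCVURWh3iJmYZ2VERVZVVVQkM1aJiImph2dlRVVVVVVUEzVnipmql2ZnZVVURERFQxI1Z4qql2VWZmVVQzM0REISRWZnmHZVVVVURDIzNEQhNERVZmZlNFVVRD"/>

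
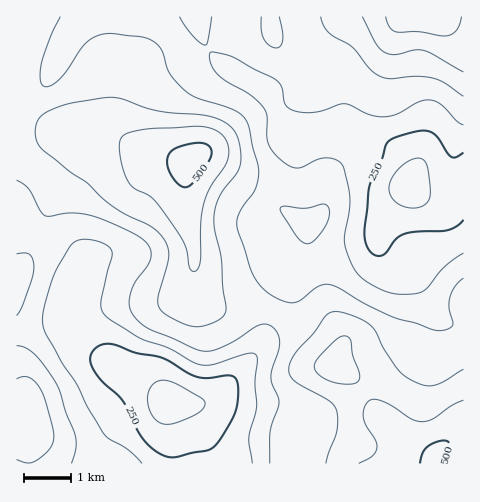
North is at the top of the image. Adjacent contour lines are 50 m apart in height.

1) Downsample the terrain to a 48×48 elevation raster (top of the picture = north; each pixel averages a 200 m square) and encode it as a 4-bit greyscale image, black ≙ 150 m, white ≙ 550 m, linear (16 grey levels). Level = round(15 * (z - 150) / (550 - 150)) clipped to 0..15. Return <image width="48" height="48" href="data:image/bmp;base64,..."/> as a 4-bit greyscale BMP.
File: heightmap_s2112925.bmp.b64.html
<image width="48" height="48" href="data:image/bmp;base64,Qk32BAAAAAAAAHYAAAAoAAAAMAAAADAAAAABAAQAAAAAAIAEAAATCwAAEwsAABAAAAAAAAAAAAAAABEREQAiIiIAMzMzAERERABVVVUAZmZmAHd3dwCIiIgAmZmZAKqqqgC7u7sAzMzMAN3d3QDu7u4A////AJqZiHd3dmVURERERVZ4iJmaq7u8zN3d3KqpmHdmZlVDM0RERVZ4iJmZqru8zN3d3aqqmHdmZVQzMzM0RVZ4iImZqqu8zM3d3auqmHdmVUMyIjMzRFZ4iImZmrvMzMzN3auqmHZlVEMiIiIjNFZ3iImZmrvMzLu8zKqph3ZVVDMhESIjNFVniIiZmrvMy7u7zKqph2ZVRDIhERIiNEVniImZqru7u6qru6qph2VUQzIhESIiNEVniJmaq7u7qqqqq6qYdmVEMzIiIiMzNEZ4iZqru7u6qpmZqpmYdlRDMzMiI0REREV4mau8zLuqqZmZmpmHZVRDMzMzNFVlVVVnmqu8zLuqmZmZmYh2ZURDMzRERWd3ZlZniau8zLqqmZmYmYd2VVREREVVZ3iId2ZniZq7y7qpmZiIiHdmVVRERVZneImYiHd3iJmru7qpmIiIiHdlVVVVVmeImZmZmId3iImqu6qZiIh3iHdlVVVVZniZmaqpmYiIiImaqqmYh3d3eHdlVVVWZ4iZqqqqmYiIiIiZmZiHd3d3iIdlVVVWZ4mZqqqqmYiIh4iJiId2ZmZniIdmVVVWZ4iZqruqmYiHd3eIh3ZmVVZneIh2VVVWZ3iZqru6mIh3d3d3d2ZVVVVmeIh2VVVWZneJq7u6mId3d3d3dmVVVVVWZ4h2ZVVVZneJq7u6mId3d3d3dlVERVVVZod3ZlVVZmeIq7u6mId3d3d3ZlRERFVVVnd3ZmVWZneJq7u6mHd3d3d3ZVQ0REVEVXd3ZmZmZ3iZq8upiHd3d4h3ZUQzRERERGd3d2Z3eImavMupiHd3eIiHdlQzMzMzRGd3d3eIiZqrvMypiHd3eIiHdlQzMzMzNGeIiIiJmqu7zMy5iHd3d3eHdlQzIiIjNHeIiJmZq7u8zdy6mId3d3d3dlQyIRIjNHiIiZmaq7vM3d3KmIh3d2d3ZlQyIREjNIiImZmqu7zM3d3LqYh3ZmZmZlQzIREjM4iJmaqqu8zN3e3cuph2ZmZmZlVDIhIjM4iZmqqru8zN3e7cuph2ZVZmZVVDMiIjRImaqru7u8zN3d3dypdmVVVVVVVEMyIzRImqq7u7u8zM3d3cupdlVVVVVUREQzM0RImqu7u7u7vMzMzLuYdlVVVUREREREREVYmqu7u7u7u7u7u6mYdlVVVVVVVVVURFVomaqqqqqqqqqZmZiHdlVVZVVVZmZVVVZoiJmaqqqqmZmYiId3ZlZmZmZmZmZmVWZ4iIiZmZmZmYiId3ZmZVZmd2ZmZ3d2Zmd4iIiImZmZiIiHdmZlVVZndmZmd3d3d3iIiHeIiIiIiIh3ZmVVVWZmZmZnd4iHeIiYiHd4iIiIiId3ZmVVZmd2ZmZneIiIiJmoiHd4iIiIiId2ZmZmZ3d2Zmd3iJmZmZqoiHd3iIiIiHd2ZmZmd3d3Znd4iaqqqqqoiId3eIiIh3dmZmZnd4h3d3eImqu6q7u5mId3d3d3d3ZmVmZneId3d4iJmru7vMu5mIh3d3d3d3ZlVWZneId3d4iZmrzMzMyw=="/>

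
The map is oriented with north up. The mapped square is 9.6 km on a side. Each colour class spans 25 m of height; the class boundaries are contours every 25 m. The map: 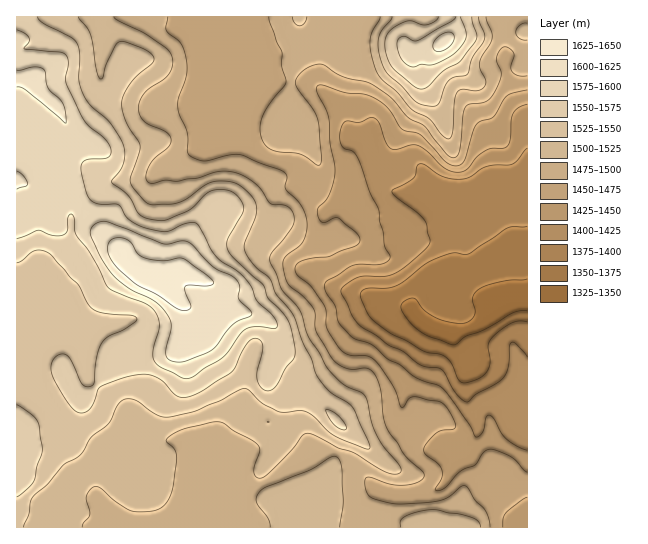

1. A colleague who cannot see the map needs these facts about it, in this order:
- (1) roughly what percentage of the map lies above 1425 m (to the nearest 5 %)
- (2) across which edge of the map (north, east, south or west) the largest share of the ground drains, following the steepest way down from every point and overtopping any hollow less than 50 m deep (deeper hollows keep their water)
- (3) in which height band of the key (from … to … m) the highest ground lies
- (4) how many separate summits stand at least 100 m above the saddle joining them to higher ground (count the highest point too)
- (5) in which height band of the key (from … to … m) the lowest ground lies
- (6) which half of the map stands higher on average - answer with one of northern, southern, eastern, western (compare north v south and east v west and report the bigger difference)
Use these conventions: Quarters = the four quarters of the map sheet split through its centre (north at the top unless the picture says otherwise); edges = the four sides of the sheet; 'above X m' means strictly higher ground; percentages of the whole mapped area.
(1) About 85 % of the map lies above 1425 m.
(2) The largest share of the runoff leaves by the eastern edge.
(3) Between 1625 and 1650 m: that is the band holding the highest ground.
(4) Counting only tops that stand 100 m proud, the map has 2 summits.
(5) The lowest point is somewhere between 1325 and 1350 m.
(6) The western half stands higher on average than the eastern half.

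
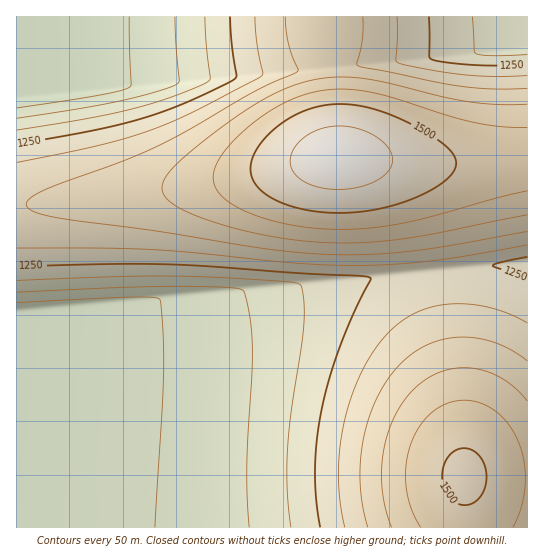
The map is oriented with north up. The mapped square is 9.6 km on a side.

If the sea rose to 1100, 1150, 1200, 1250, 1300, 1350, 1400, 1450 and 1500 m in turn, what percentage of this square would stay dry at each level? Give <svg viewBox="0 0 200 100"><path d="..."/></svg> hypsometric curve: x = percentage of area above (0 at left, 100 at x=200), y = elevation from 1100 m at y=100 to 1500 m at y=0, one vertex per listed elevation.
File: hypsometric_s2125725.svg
<svg viewBox="0 0 200 100"><path d="M168 100l-21-12-16-13-15-13-20-12-22-12-23-13-16-13-21-12"/></svg>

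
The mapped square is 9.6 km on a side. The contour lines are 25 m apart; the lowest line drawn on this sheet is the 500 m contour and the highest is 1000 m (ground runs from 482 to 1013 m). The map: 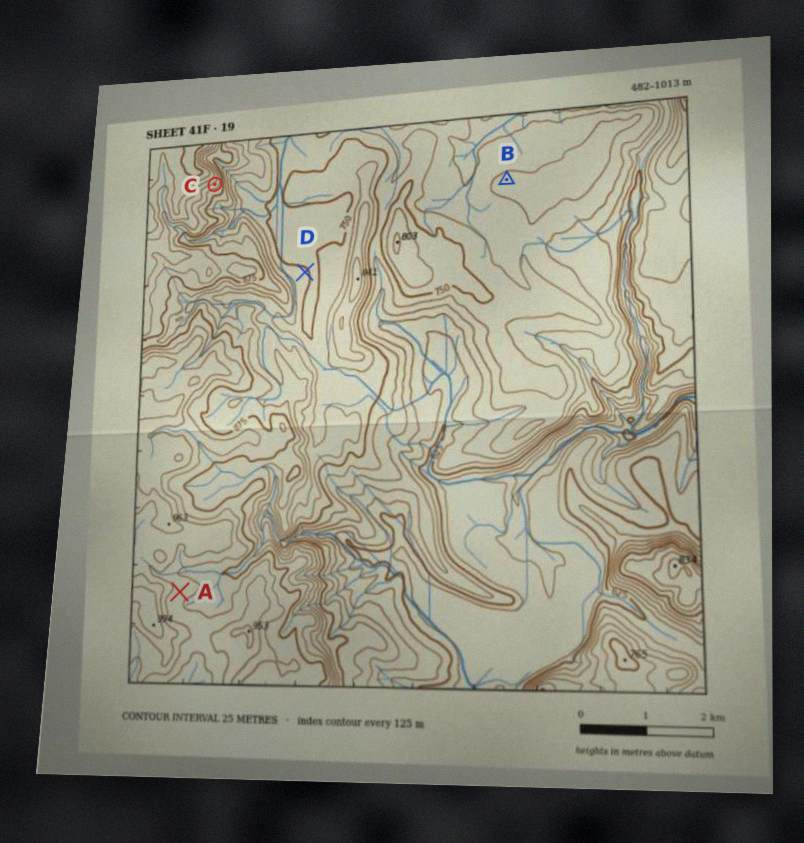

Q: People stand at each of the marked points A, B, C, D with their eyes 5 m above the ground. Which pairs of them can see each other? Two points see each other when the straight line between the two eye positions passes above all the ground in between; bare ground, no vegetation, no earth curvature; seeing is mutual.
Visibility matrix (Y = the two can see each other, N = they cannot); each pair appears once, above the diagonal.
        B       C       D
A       N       N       N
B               Y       N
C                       Y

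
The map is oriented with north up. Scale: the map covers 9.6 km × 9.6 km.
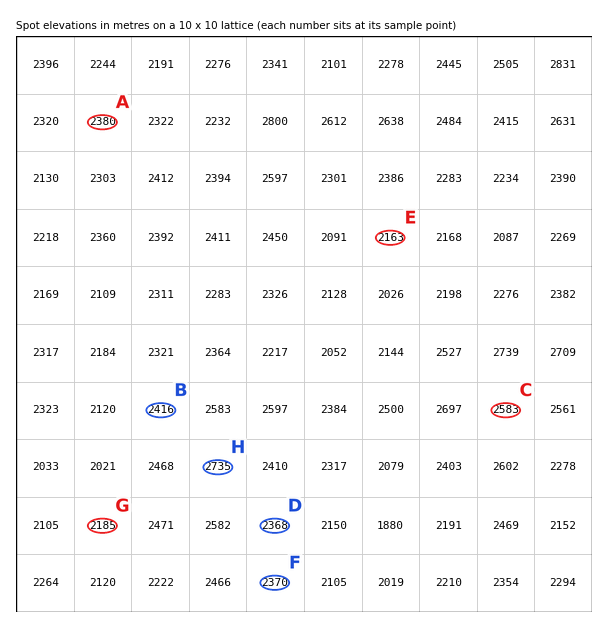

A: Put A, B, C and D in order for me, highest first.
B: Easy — C B A D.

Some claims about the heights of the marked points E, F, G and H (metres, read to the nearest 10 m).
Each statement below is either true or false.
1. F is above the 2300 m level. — true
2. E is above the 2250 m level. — false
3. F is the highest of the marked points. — false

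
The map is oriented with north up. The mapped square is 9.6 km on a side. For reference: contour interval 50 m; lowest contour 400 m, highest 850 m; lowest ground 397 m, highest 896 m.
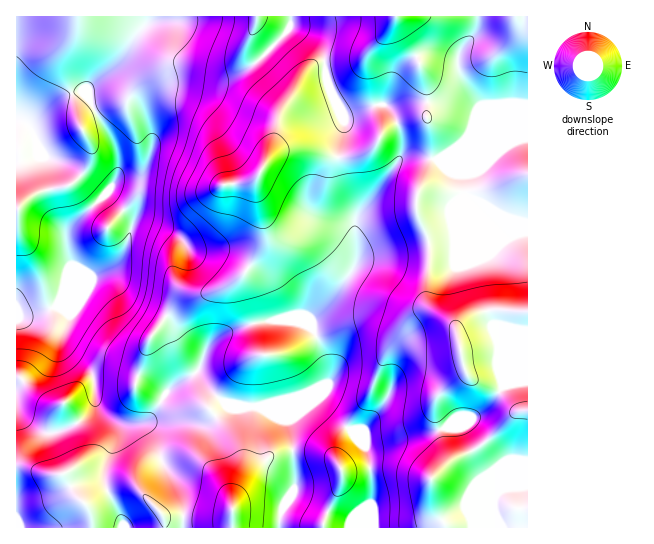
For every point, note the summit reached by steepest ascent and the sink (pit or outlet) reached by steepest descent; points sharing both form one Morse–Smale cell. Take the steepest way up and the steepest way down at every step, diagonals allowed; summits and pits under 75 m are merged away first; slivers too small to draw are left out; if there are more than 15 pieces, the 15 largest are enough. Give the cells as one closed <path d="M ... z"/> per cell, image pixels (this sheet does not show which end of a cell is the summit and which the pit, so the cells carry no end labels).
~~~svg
<path d="M527 16l-511 1 1 511 105 0 1-6-19-40 0-15 11-29-2-12-8-11 17 9 17 0 12-3 32 0 15 3 15-7 12-11 1-3 16 4 17 0 30 15 4 29 2 36-14 24-2 17 92-1 1-45-3-23-4-13-15-17-15-9-18-20-7 3-23-1 36-15 6-6-2-20-15-32-1-10 18-18 23-30 4-8 0-44 46-62 9-1 24 4 35-1 41-18 17-3z"/><path d="M527 139l-16 2-41 18-35 1-24-4-9 1-46 62 0 44-4 8-23 30-18 18 1 10 15 32 2 20-6 6-36 15 23 1 7-3 18 20 15 9 15 17 4 13 3 23-1 46 157-1z"/><path d="M226 403l-1 3-12 11-15 7-15-3-61 3-14-6 7 12 0 8-11 29 0 15 19 40 0 6 156-1 2-16 14-24-2-36-4-29-30-15-17 0z"/>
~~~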